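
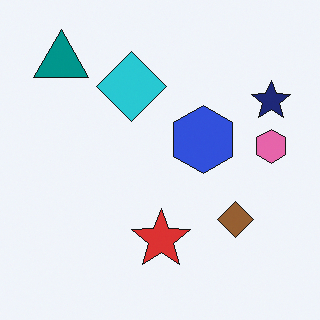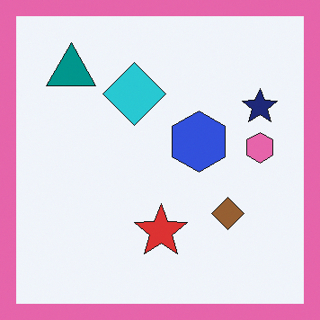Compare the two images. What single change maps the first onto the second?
Framed with a pink border.

A solid pink frame runs around the edge of the second image, with the content slightly shrunk inside it.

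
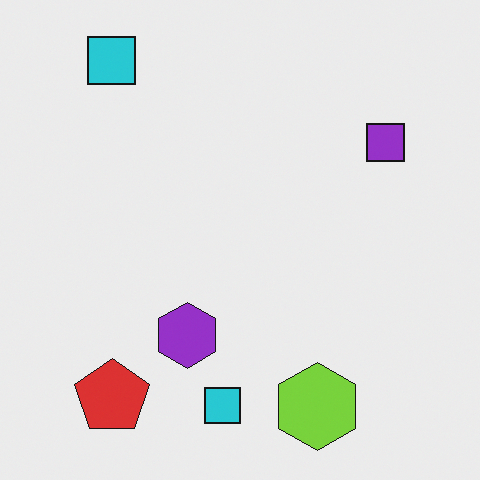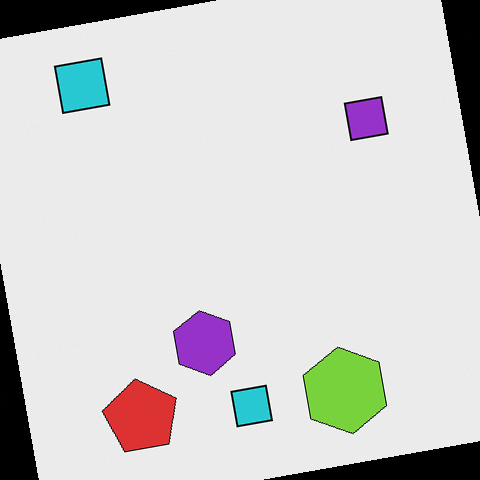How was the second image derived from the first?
It was rotated counter-clockwise by a slight angle.

Every shape is tilted by the same angle and the image corners show triangular fill wedges — a whole-image rotation by a non-right angle.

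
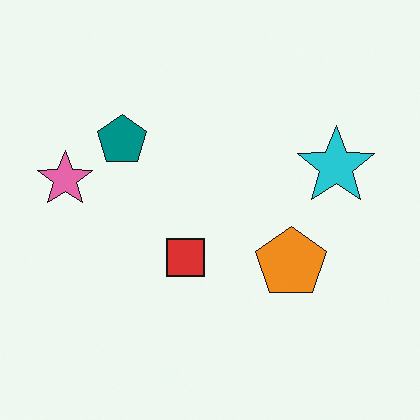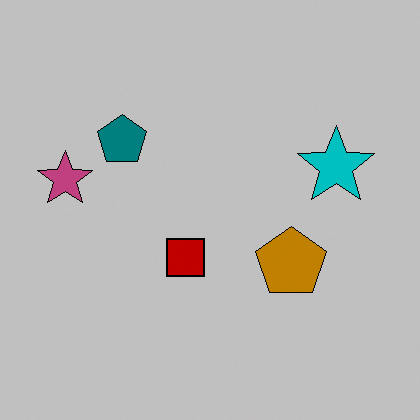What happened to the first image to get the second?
The second image is the first aggressively posterized.

Each flat color has snapped to a coarser quantized level — most visibly, the near-white background has dropped to a flat grey.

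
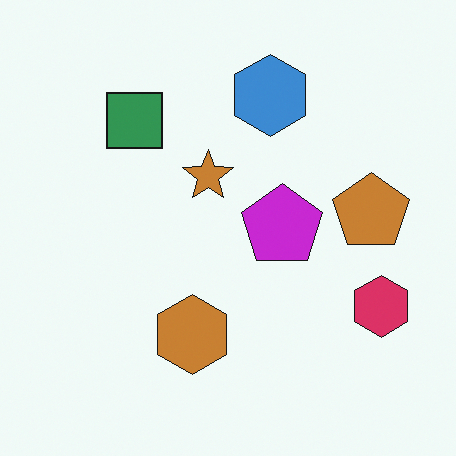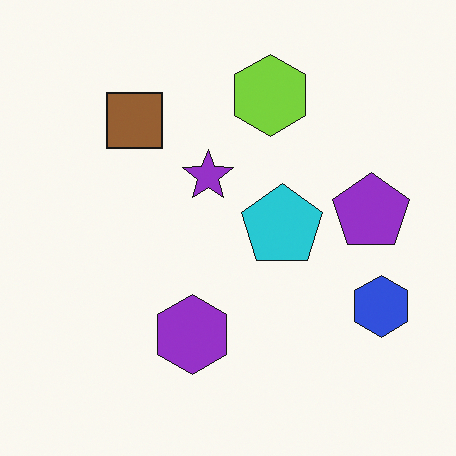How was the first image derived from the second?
This is the original image hue-shifted through roughly a third of the color wheel.

Every shape's color has rotated by the same amount around the hue wheel — a uniform hue shift.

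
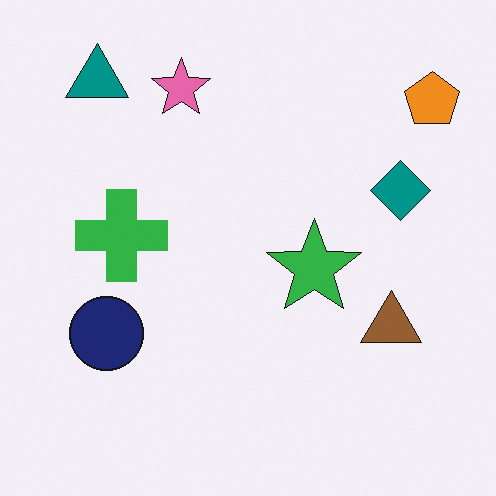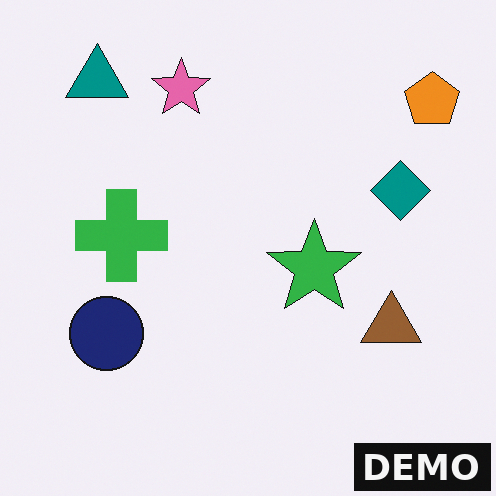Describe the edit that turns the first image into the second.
Watermarked with the text "DEMO" in the lower-right corner.

A dark label reading "DEMO" appears in the lower-right corner.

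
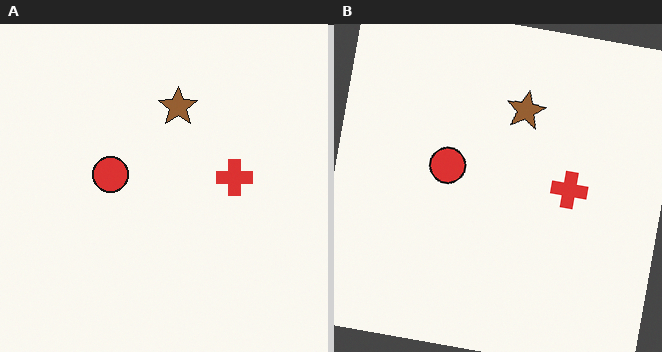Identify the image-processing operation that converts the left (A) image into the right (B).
The right (B) image is the left (A) rotated clockwise by a small amount.

Every shape is tilted by the same angle and the image corners show triangular fill wedges — a whole-image rotation by a non-right angle.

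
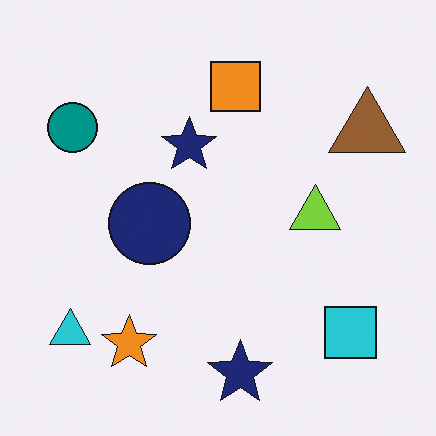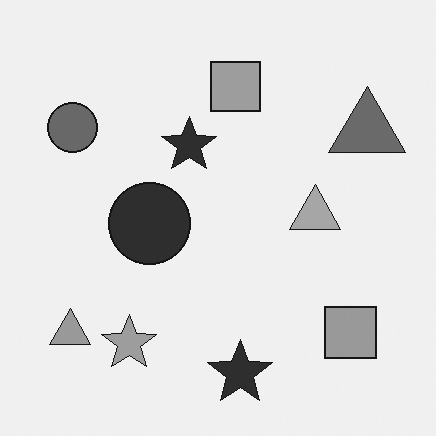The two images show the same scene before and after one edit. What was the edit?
The second image is the first converted to grayscale.

All color is removed — every shape is now a shade of grey.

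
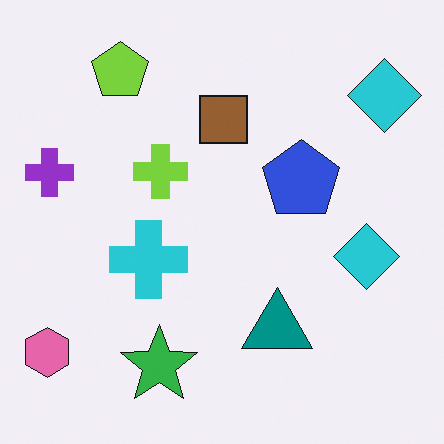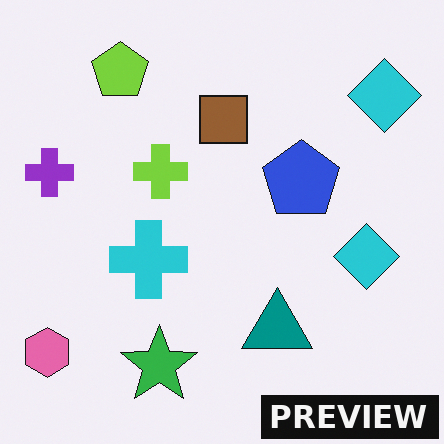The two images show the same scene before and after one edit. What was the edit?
The transformation is: watermarked with the text "PREVIEW" in the lower-right corner.

A dark label reading "PREVIEW" appears in the lower-right corner.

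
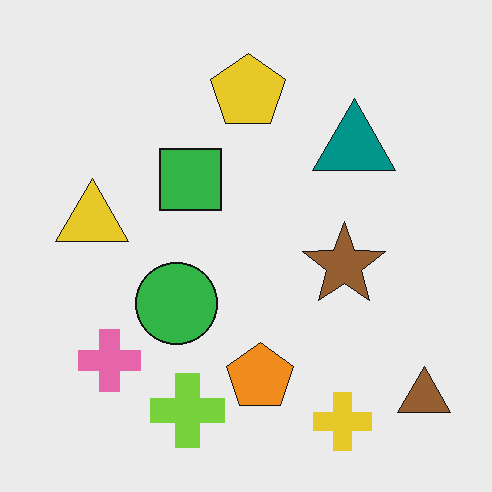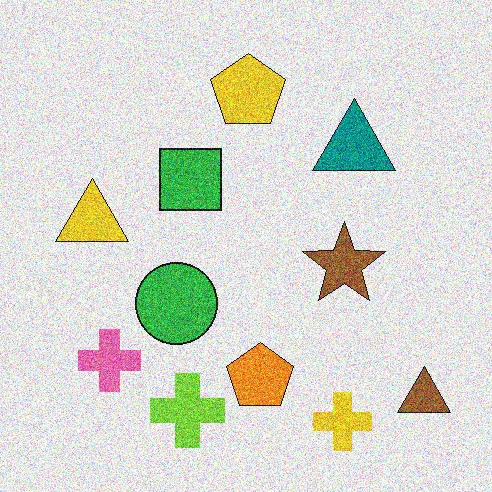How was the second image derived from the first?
The second image is the first degraded with strong gaussian noise.

Random speckle covers the whole image, including the flat background.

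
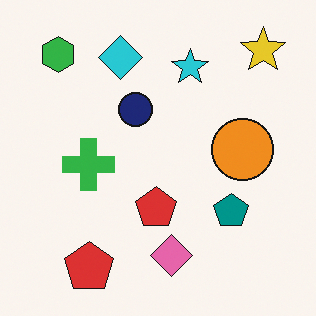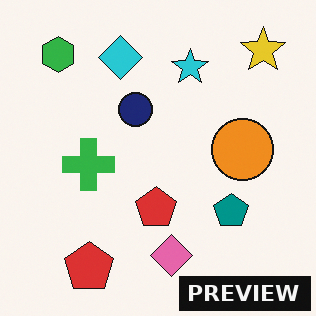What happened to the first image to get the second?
The transformation is: watermarked with the text "PREVIEW" in the lower-right corner.

A dark label reading "PREVIEW" appears in the lower-right corner.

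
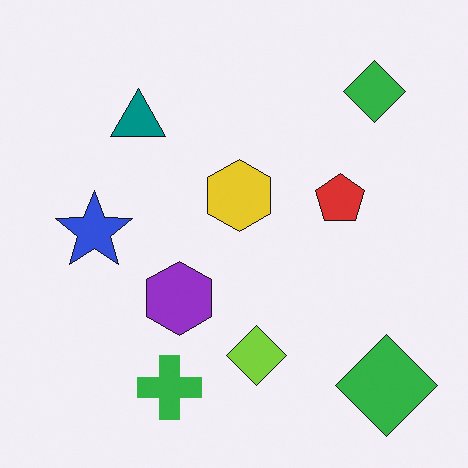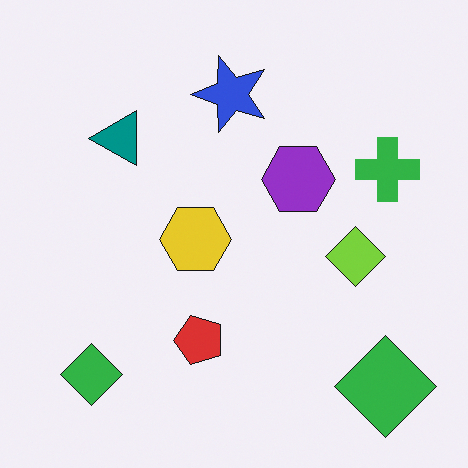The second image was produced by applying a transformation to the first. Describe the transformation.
It was transposed (reflected across the top-left ↔ bottom-right diagonal).

Shapes have swapped their row and column positions — what was in the top-right is now in the bottom-left — a diagonal reflection.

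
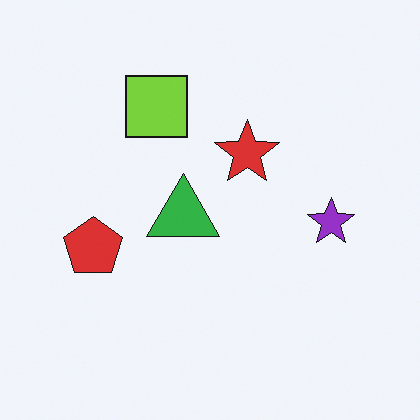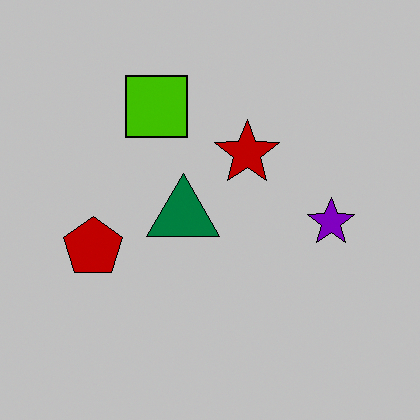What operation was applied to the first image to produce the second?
The transformation is: heavily posterized to just a handful of flat colors.

Each flat color has snapped to a coarser quantized level — most visibly, the near-white background has dropped to a flat grey.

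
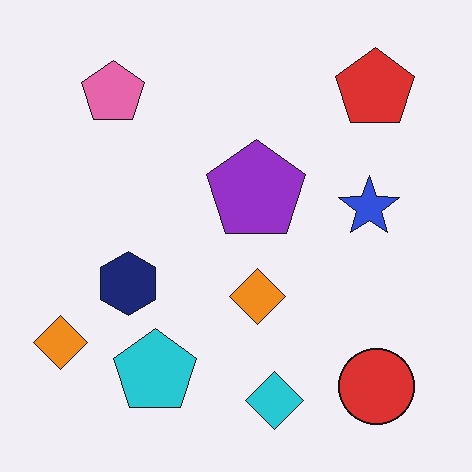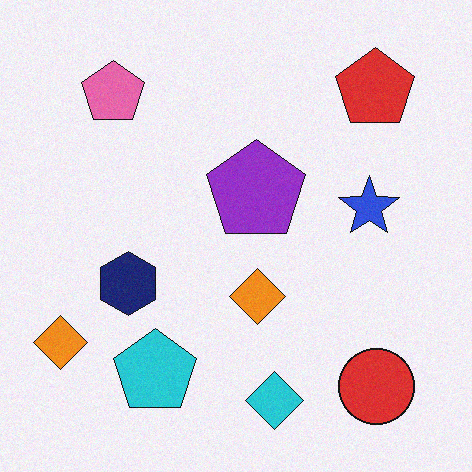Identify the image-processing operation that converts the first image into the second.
The image was degraded with a light layer of grain.

Random speckle covers the whole image, including the flat background.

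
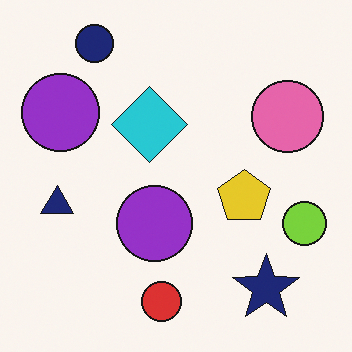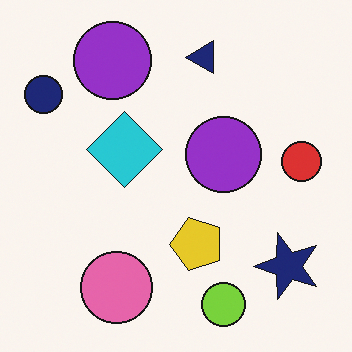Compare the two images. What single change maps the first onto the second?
This is the original image transposed (reflected across the top-left ↔ bottom-right diagonal).

Shapes have swapped their row and column positions — what was in the top-right is now in the bottom-left — a diagonal reflection.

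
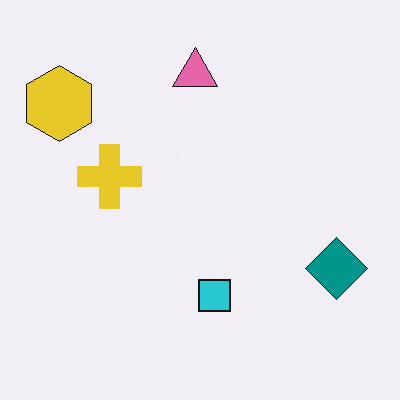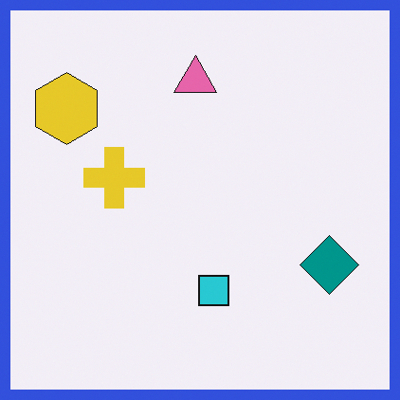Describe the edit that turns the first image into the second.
The transformation is: framed with a blue border.

A solid blue frame runs around the edge of the second image, with the content slightly shrunk inside it.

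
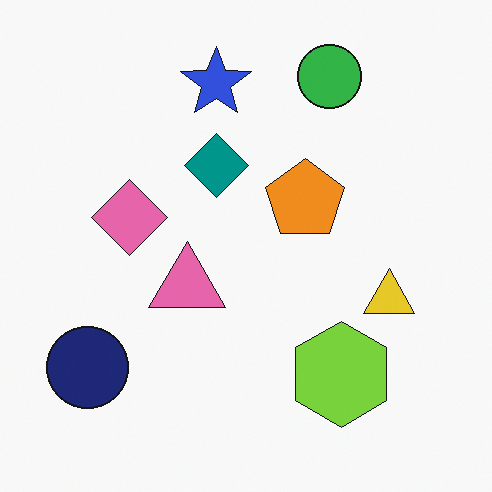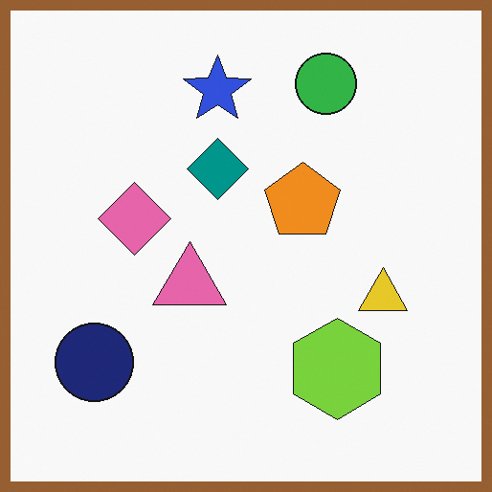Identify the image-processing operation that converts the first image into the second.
Framed with a brown border.

A solid brown frame runs around the edge of the second image, with the content slightly shrunk inside it.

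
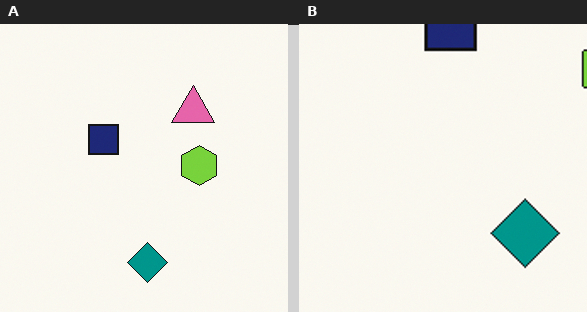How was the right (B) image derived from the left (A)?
The transformation is: cropped tightly and scaled back up.

The visible shapes are larger and the field of view is narrower; shapes near the original edges may be partly or wholly outside the frame — a crop-and-rescale.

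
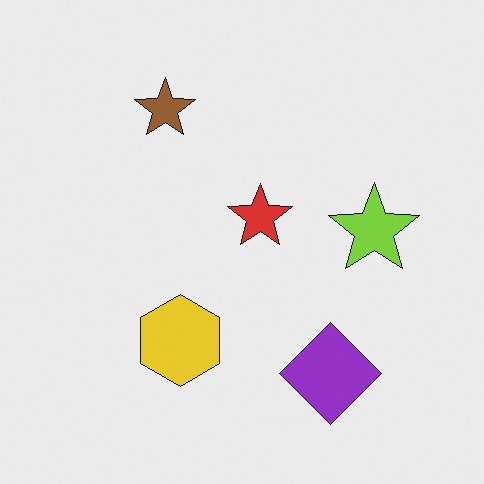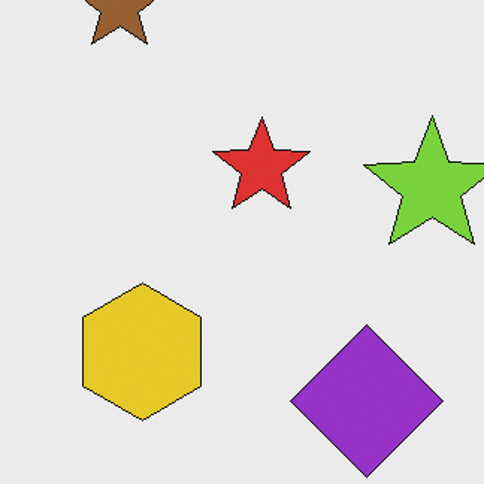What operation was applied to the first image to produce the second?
The second image is the first cropped to a modestly smaller region and rescaled.

The visible shapes are larger and the field of view is narrower; shapes near the original edges may be partly or wholly outside the frame — a crop-and-rescale.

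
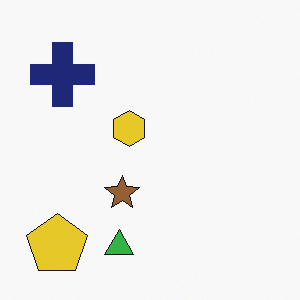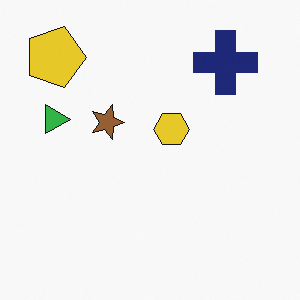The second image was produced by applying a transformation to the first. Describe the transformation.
It was rotated 90° clockwise.

The yellow pentagon sits in the bottom-left of the first image and the top-left of the second — consistent with a whole-image 90° clockwise rotation.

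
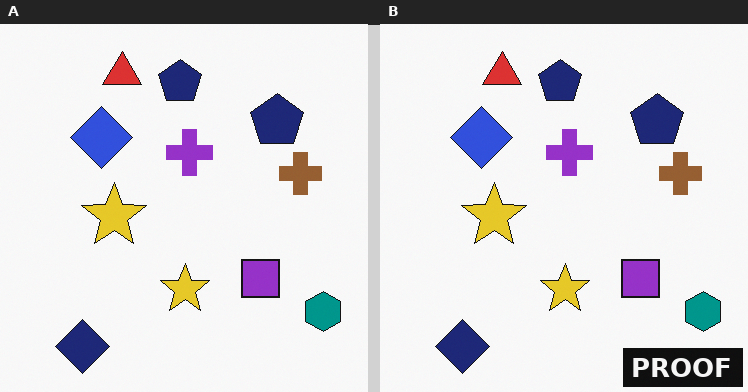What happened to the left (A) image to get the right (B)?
It was watermarked with the text "PROOF" in the lower-right corner.

A dark label reading "PROOF" appears in the lower-right corner.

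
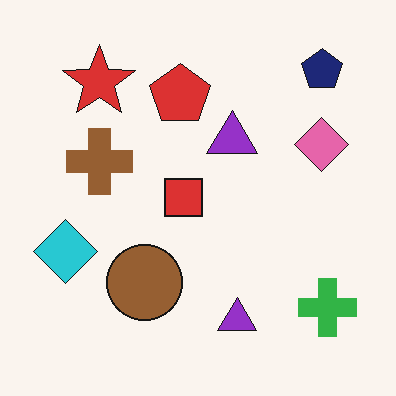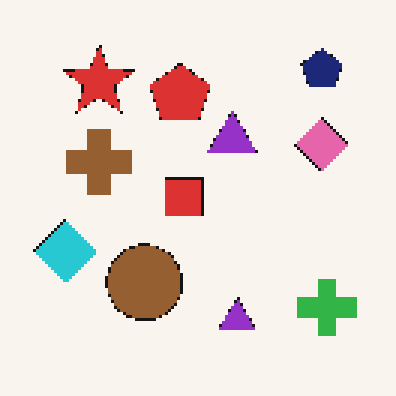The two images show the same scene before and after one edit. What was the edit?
It was mildly pixelated.

Shapes are reduced to large square blocks; fine edges and outlines are lost — a downscale-then-upscale (mosaic) effect.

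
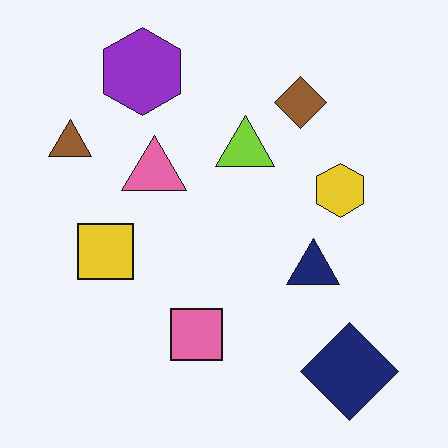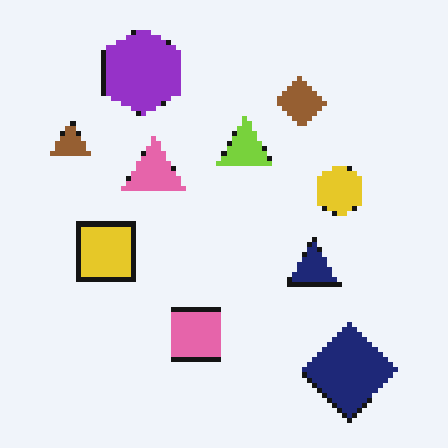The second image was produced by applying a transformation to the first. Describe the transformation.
The image was lightly pixelated (a mild mosaic effect).

Shapes are reduced to large square blocks; fine edges and outlines are lost — a downscale-then-upscale (mosaic) effect.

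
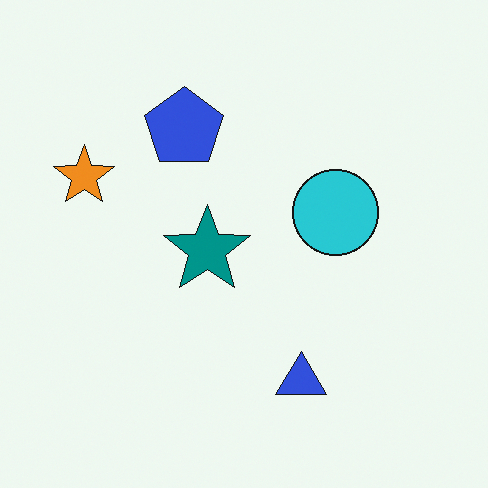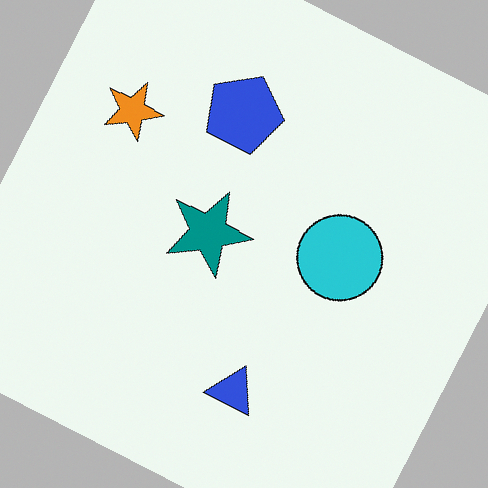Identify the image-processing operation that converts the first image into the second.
The transformation is: rotated clockwise by a moderate amount.

Every shape is tilted by the same angle and the image corners show triangular fill wedges — a whole-image rotation by a non-right angle.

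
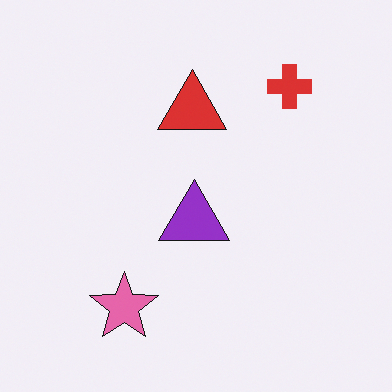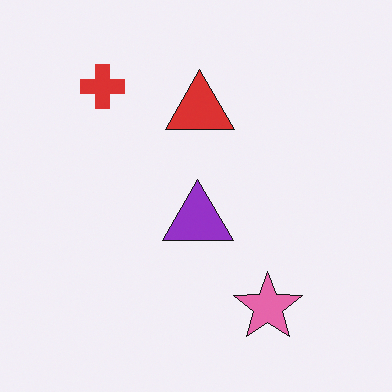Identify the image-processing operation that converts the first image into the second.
The transformation is: flipped horizontally (left ↔ right).

The red cross is in the top-right of the first image and the top-left of the second — shapes on opposite sides of the vertical midline have swapped in a mirror flip.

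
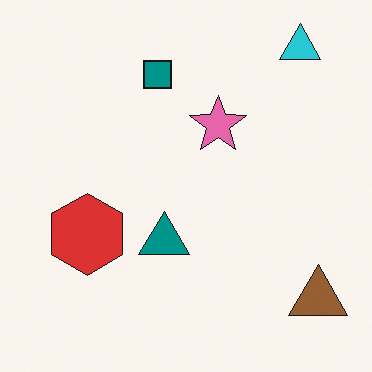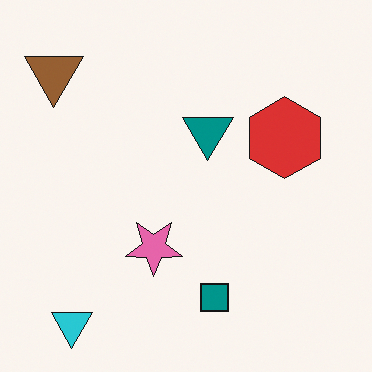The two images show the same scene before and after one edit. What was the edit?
The second image is the first rotated 180°.

The cyan triangle sits in the top-right of the first image and the bottom-left of the second — consistent with a whole-image 180° rotation.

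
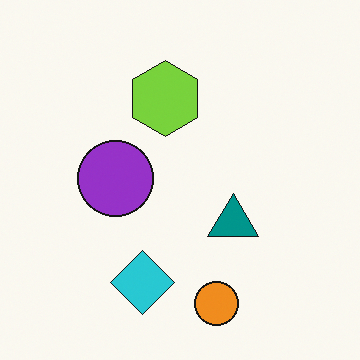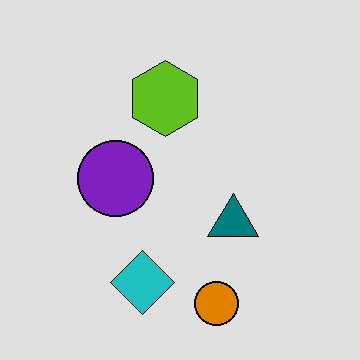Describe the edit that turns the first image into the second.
The image was posterized to a reduced palette.

Each flat color has snapped to a coarser quantized level — most visibly, the near-white background has dropped to a flat grey.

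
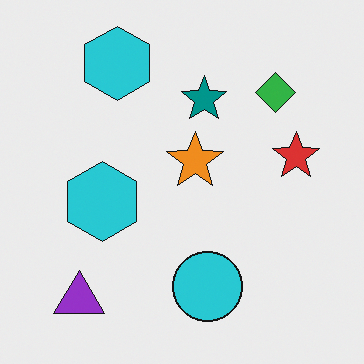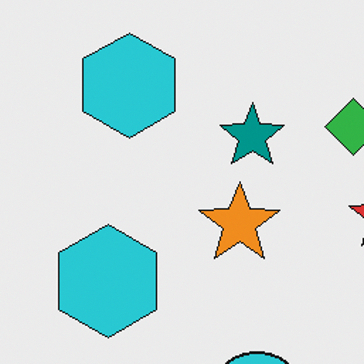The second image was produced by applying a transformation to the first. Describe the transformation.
Cropped to a modestly smaller region and rescaled.

The visible shapes are larger and the field of view is narrower; shapes near the original edges may be partly or wholly outside the frame — a crop-and-rescale.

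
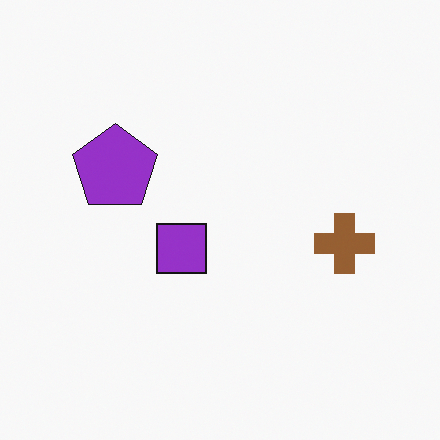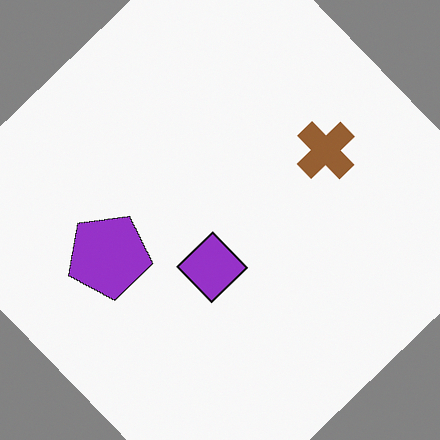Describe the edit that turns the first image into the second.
The second image is the first rotated counter-clockwise by a large amount — several tens of degrees.

Every shape is tilted by the same angle and the image corners show triangular fill wedges — a whole-image rotation by a non-right angle.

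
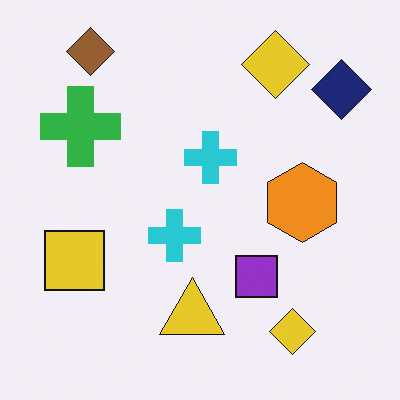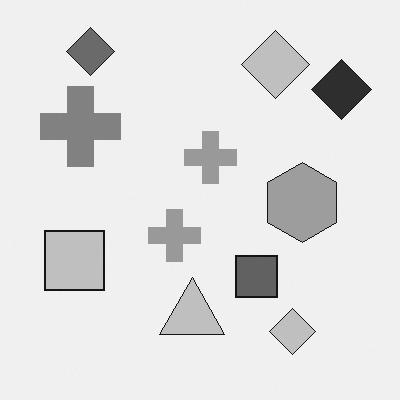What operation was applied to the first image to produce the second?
The transformation is: converted to grayscale.

All color is removed — every shape is now a shade of grey.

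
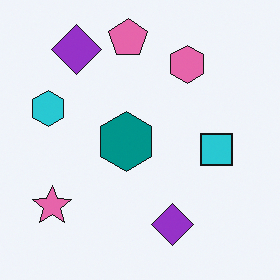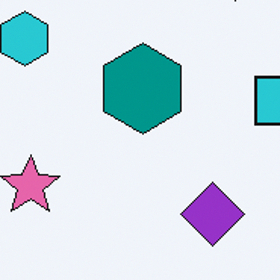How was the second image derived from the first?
It was cropped to a modestly smaller region and rescaled.

The visible shapes are larger and the field of view is narrower; shapes near the original edges may be partly or wholly outside the frame — a crop-and-rescale.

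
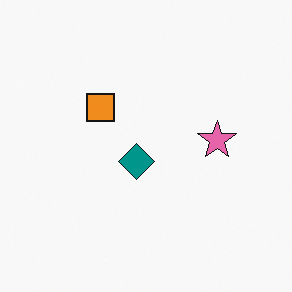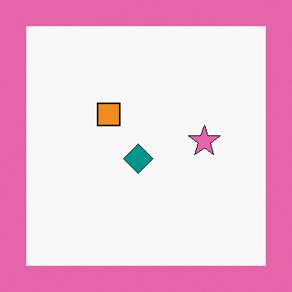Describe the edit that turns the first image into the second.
The transformation is: framed with a pink border.

A solid pink frame runs around the edge of the second image, with the content slightly shrunk inside it.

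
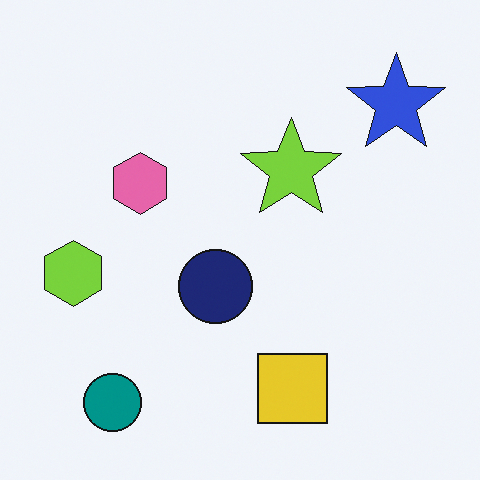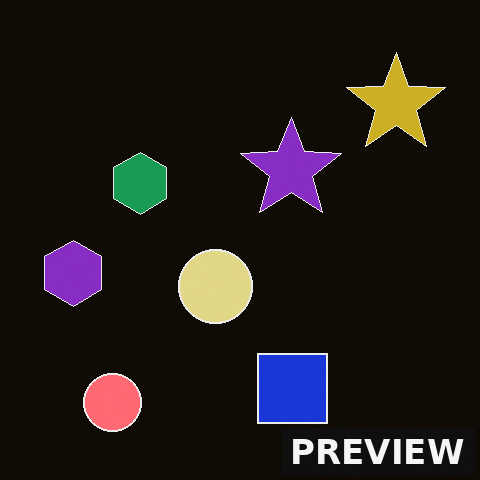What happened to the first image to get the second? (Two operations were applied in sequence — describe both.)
Color-inverted (negative), then watermarked with the text "PREVIEW" in the lower-right corner.

The light background has become dark and every shape's color is its complement — a photographic negative. A dark label reading "PREVIEW" appears in the lower-right corner.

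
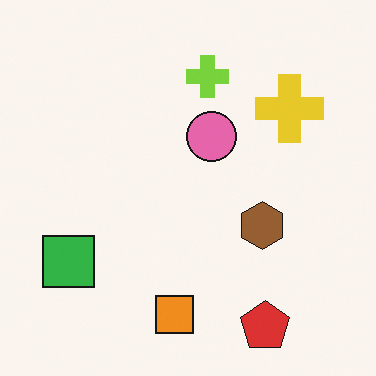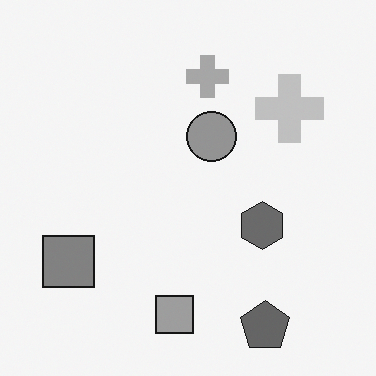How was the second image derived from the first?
The image was converted to grayscale.

All color is removed — every shape is now a shade of grey.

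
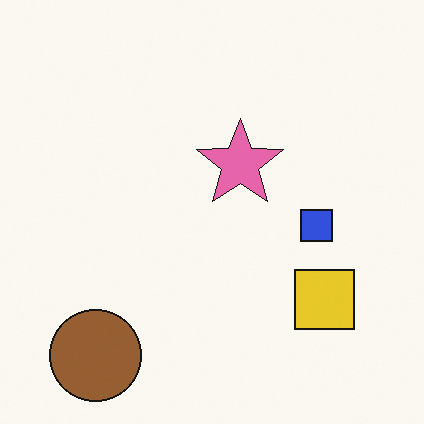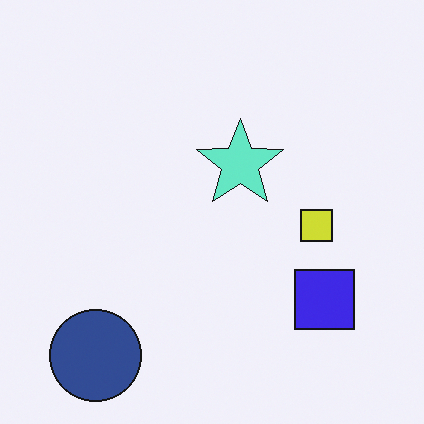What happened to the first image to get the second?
The image was hue-shifted by a large amount.

Every shape's color has rotated by the same amount around the hue wheel — a uniform hue shift.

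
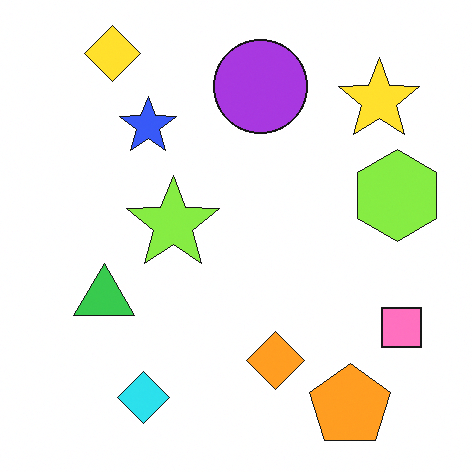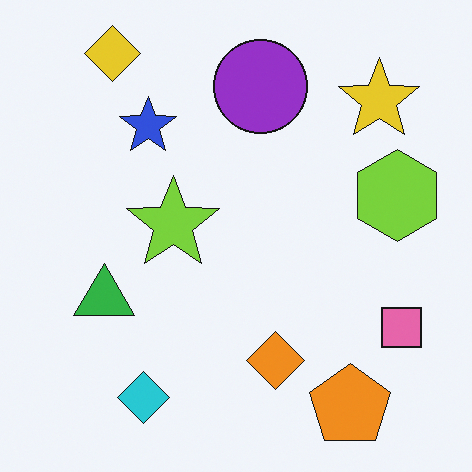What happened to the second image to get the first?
Brightened a little.

Every pixel — background and shapes alike — is uniformly brightened.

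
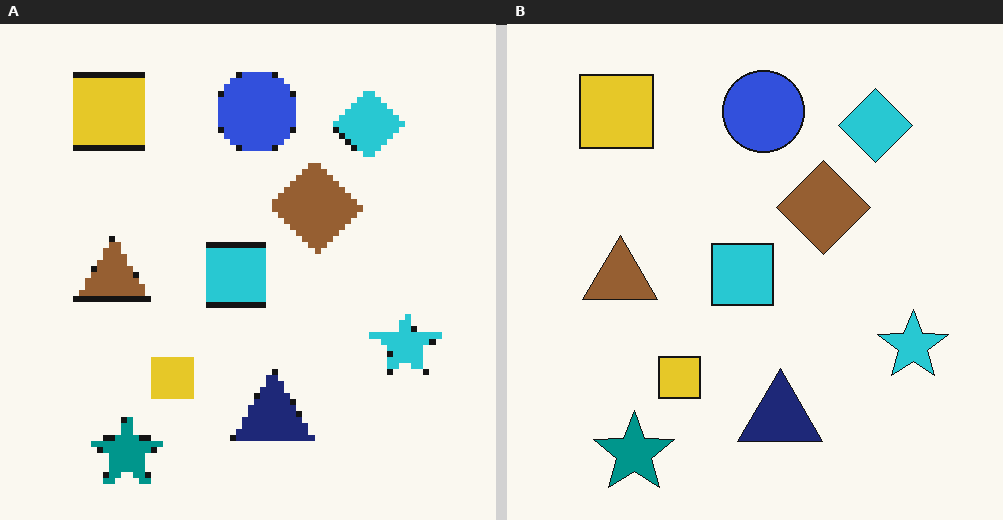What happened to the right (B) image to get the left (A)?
The image was moderately pixelated.

Shapes are reduced to large square blocks; fine edges and outlines are lost — a downscale-then-upscale (mosaic) effect.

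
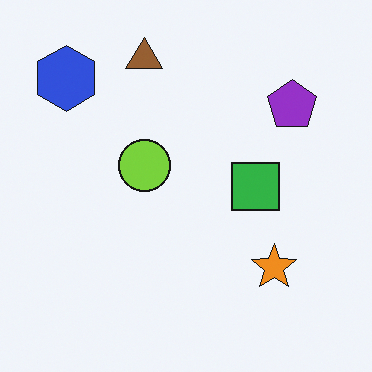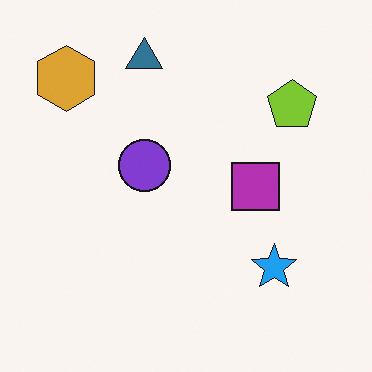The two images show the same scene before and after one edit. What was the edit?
The second image is the first hue-shifted by a large amount.

Every shape's color has rotated by the same amount around the hue wheel — a uniform hue shift.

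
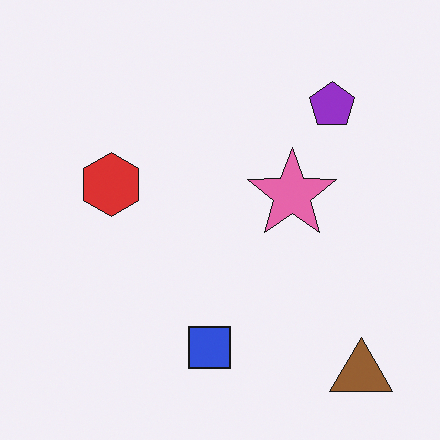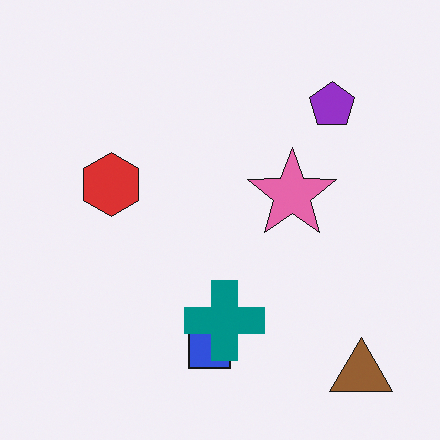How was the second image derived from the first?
The transformation is: overlaid with an additional teal cross.

A teal cross appears in the second image that is absent from the first.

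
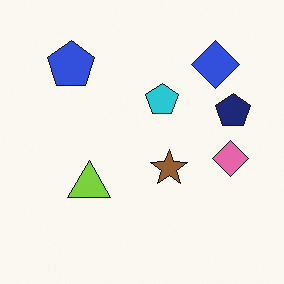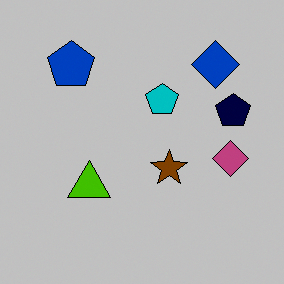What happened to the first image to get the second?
This is the original image aggressively posterized.

Each flat color has snapped to a coarser quantized level — most visibly, the near-white background has dropped to a flat grey.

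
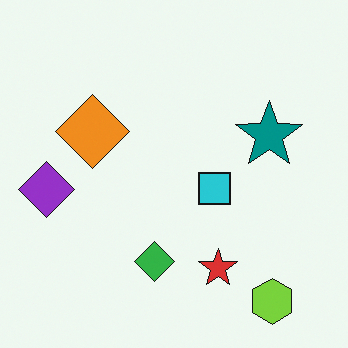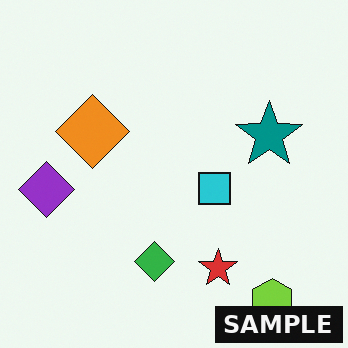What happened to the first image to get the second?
This is the original image watermarked with the text "SAMPLE" in the lower-right corner.

A dark label reading "SAMPLE" appears in the lower-right corner.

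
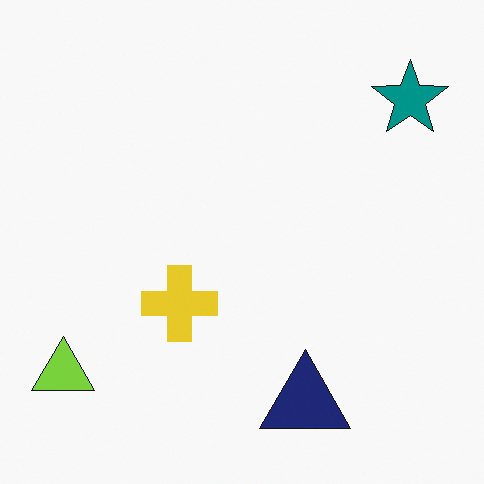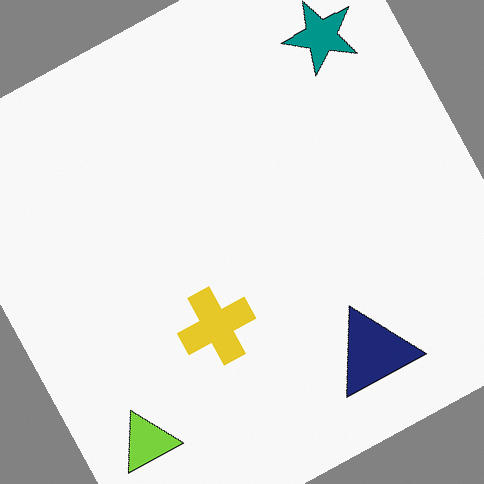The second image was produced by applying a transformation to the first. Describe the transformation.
This is the original image rotated counter-clockwise by a moderate amount.

Every shape is tilted by the same angle and the image corners show triangular fill wedges — a whole-image rotation by a non-right angle.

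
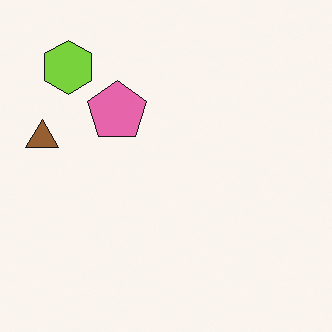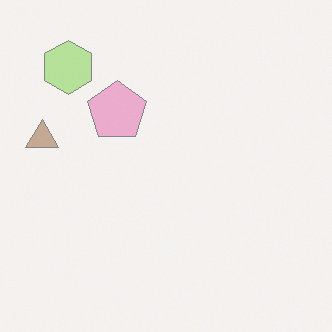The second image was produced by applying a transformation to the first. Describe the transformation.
This is the original image given much lower contrast.

Tones are pushed toward mid-grey across the whole image — a global contrast change.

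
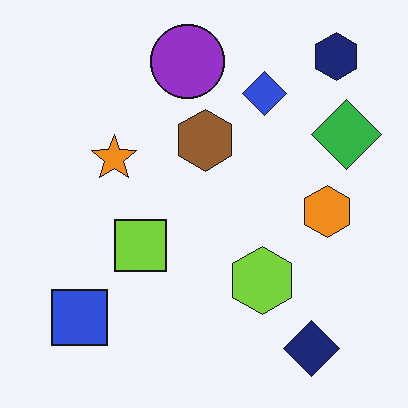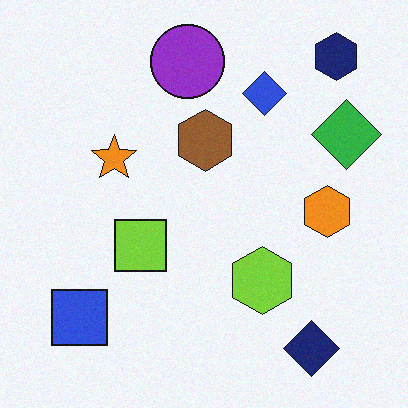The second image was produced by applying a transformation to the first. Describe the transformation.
This is the original image degraded with subtle gaussian noise.

Random speckle covers the whole image, including the flat background.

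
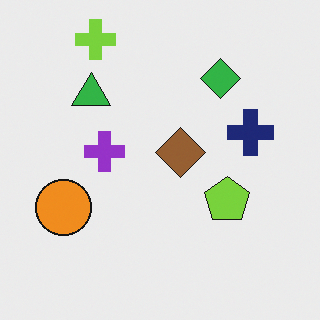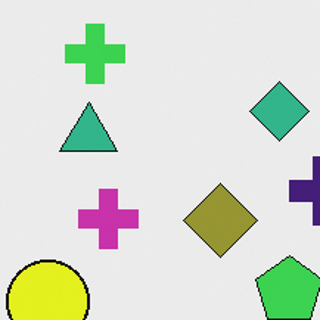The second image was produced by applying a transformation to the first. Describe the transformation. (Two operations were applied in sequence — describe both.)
The second image is the first hue-shifted by a small amount, then cropped to a modestly smaller region and rescaled.

Every shape's color has rotated by the same amount around the hue wheel — a uniform hue shift. The visible shapes are larger and the field of view is narrower; shapes near the original edges may be partly or wholly outside the frame — a crop-and-rescale.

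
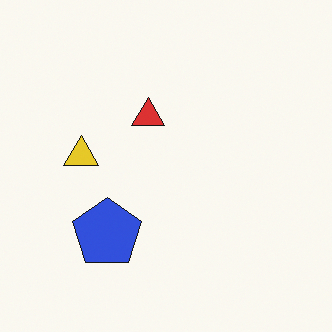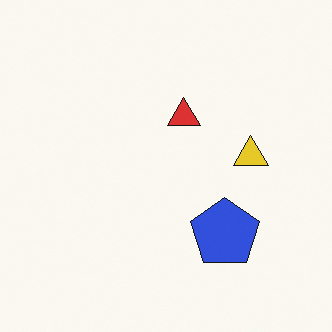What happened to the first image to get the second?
It was flipped horizontally (left ↔ right).

The yellow triangle is in the left of the first image and the right of the second — shapes on opposite sides of the vertical midline have swapped in a mirror flip.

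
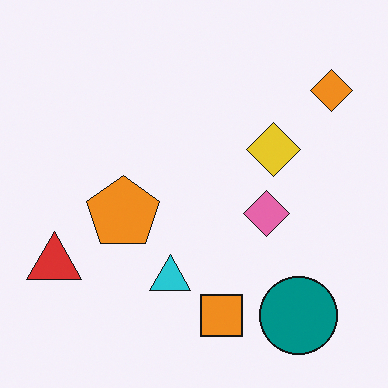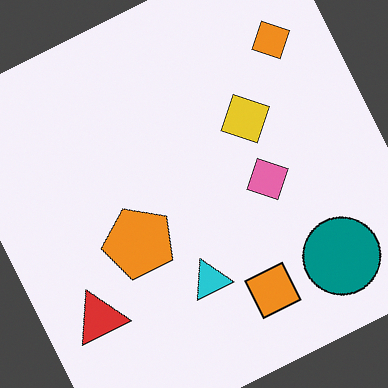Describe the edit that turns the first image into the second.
This is the original image rotated counter-clockwise by a moderate amount.

Every shape is tilted by the same angle and the image corners show triangular fill wedges — a whole-image rotation by a non-right angle.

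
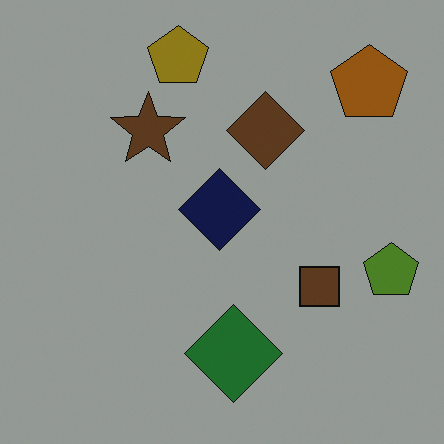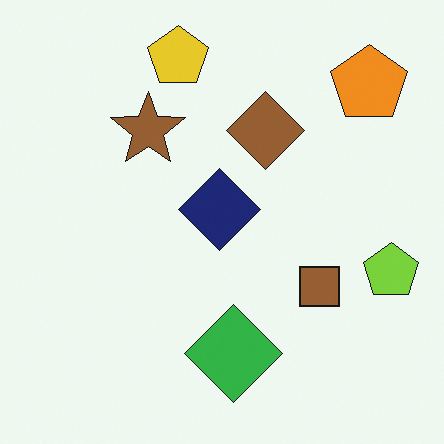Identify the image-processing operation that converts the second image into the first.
It was darkened a lot.

Every pixel — background and shapes alike — is uniformly darkened.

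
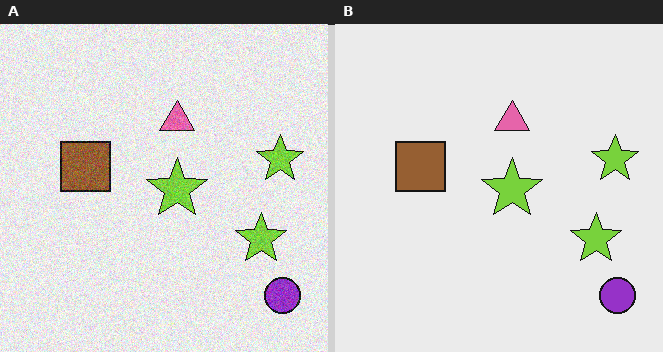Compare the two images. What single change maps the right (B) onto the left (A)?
It was degraded with visible gaussian noise.

Random speckle covers the whole image, including the flat background.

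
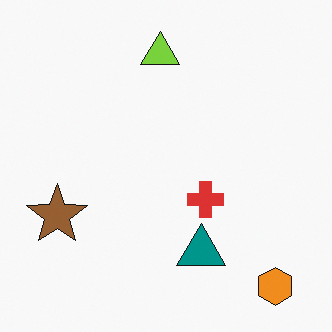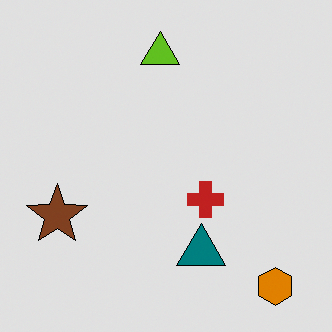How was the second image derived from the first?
The image was posterized to a reduced palette.

Each flat color has snapped to a coarser quantized level — most visibly, the near-white background has dropped to a flat grey.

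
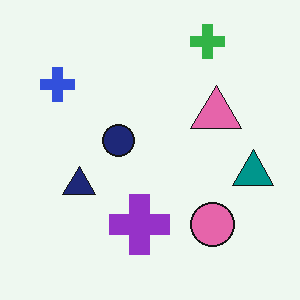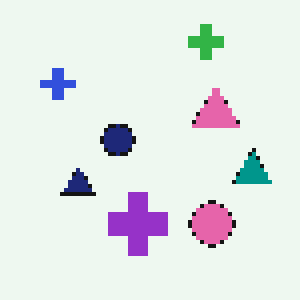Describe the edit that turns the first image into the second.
It was lightly pixelated (a mild mosaic effect).

Shapes are reduced to large square blocks; fine edges and outlines are lost — a downscale-then-upscale (mosaic) effect.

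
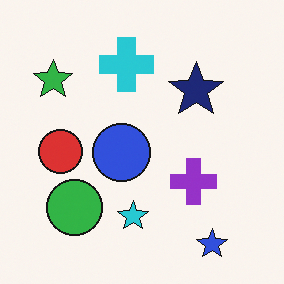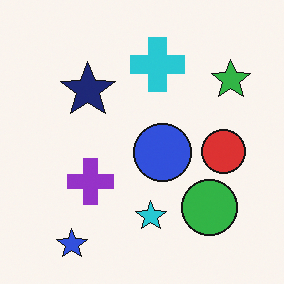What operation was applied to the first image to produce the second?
Flipped horizontally (left ↔ right).

The green star is in the top-left of the first image and the top-right of the second — shapes on opposite sides of the vertical midline have swapped in a mirror flip.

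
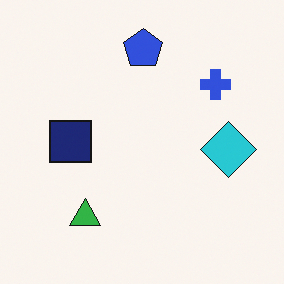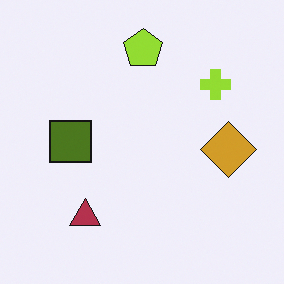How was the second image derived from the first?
It was hue-shifted by a large amount.

Every shape's color has rotated by the same amount around the hue wheel — a uniform hue shift.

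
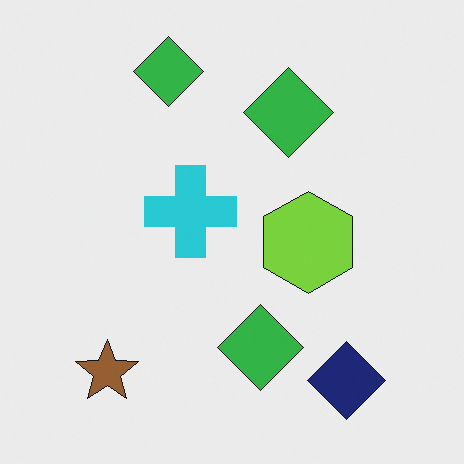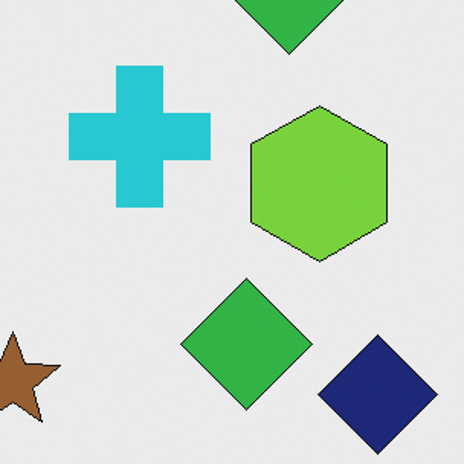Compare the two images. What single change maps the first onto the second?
This is the original image cropped slightly and scaled back up.

The visible shapes are larger and the field of view is narrower; shapes near the original edges may be partly or wholly outside the frame — a crop-and-rescale.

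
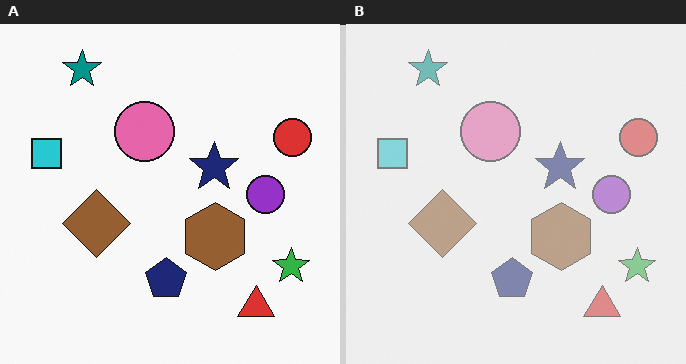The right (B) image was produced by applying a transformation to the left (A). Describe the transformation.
The right (B) image is the left (A) given much lower contrast.

Tones are pushed toward mid-grey across the whole image — a global contrast change.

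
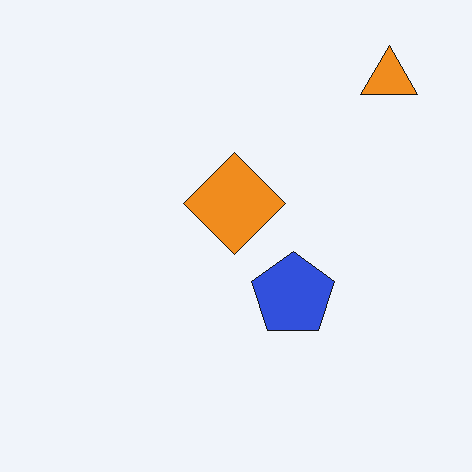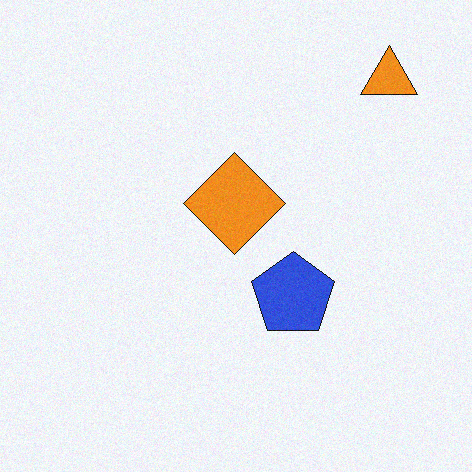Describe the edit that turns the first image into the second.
This is the original image degraded with a light layer of grain.

Random speckle covers the whole image, including the flat background.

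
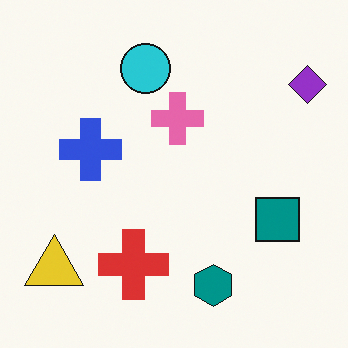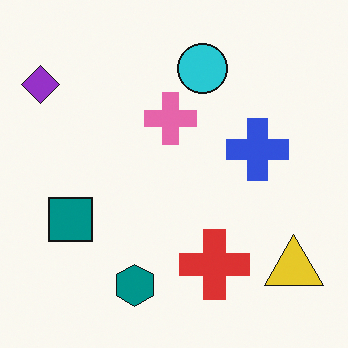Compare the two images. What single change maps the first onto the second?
The transformation is: flipped horizontally (left ↔ right).

The purple diamond is in the top-right of the first image and the top-left of the second — shapes on opposite sides of the vertical midline have swapped in a mirror flip.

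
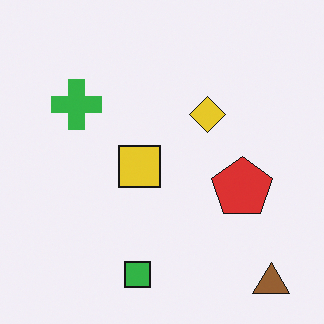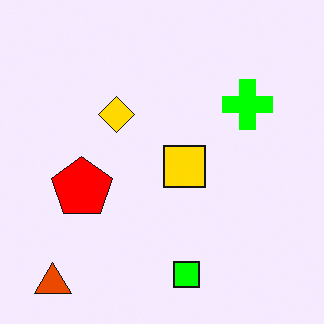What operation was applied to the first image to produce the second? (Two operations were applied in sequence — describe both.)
The transformation is: flipped horizontally (left ↔ right), then made much more vivid (saturation change).

The brown triangle is in the bottom-right of the first image and the bottom-left of the second — shapes on opposite sides of the vertical midline have swapped in a mirror flip. All colors are more vivid — a global saturation change.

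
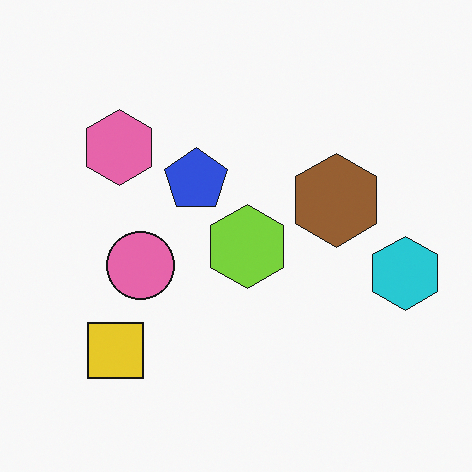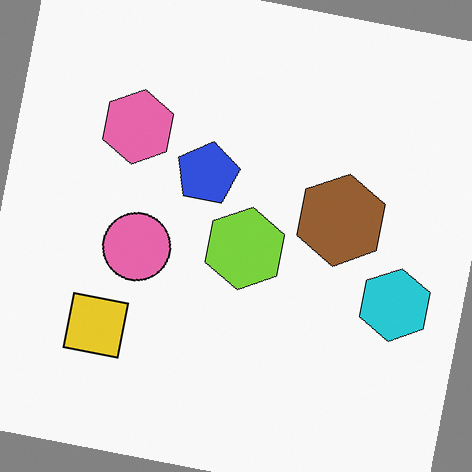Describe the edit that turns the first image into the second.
The image was rotated clockwise by a slight angle.

Every shape is tilted by the same angle and the image corners show triangular fill wedges — a whole-image rotation by a non-right angle.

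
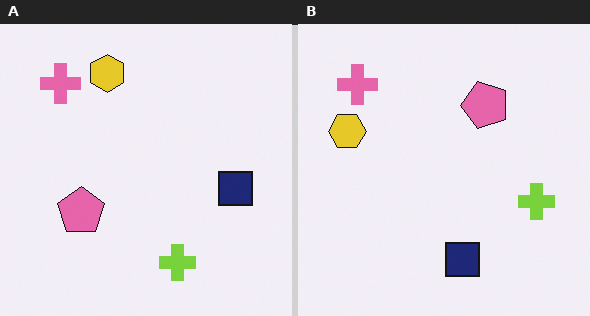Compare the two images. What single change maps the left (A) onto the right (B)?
The transformation is: transposed (reflected across the top-left ↔ bottom-right diagonal).

Shapes have swapped their row and column positions — what was in the top-right is now in the bottom-left — a diagonal reflection.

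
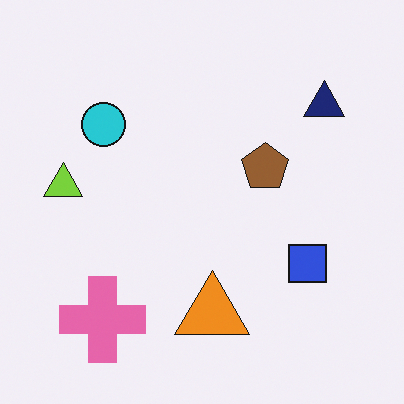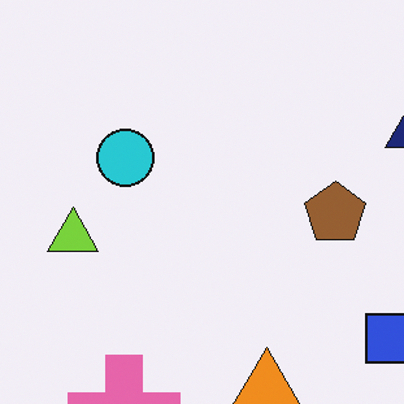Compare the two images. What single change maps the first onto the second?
The second image is the first cropped slightly and scaled back up.

The visible shapes are larger and the field of view is narrower; shapes near the original edges may be partly or wholly outside the frame — a crop-and-rescale.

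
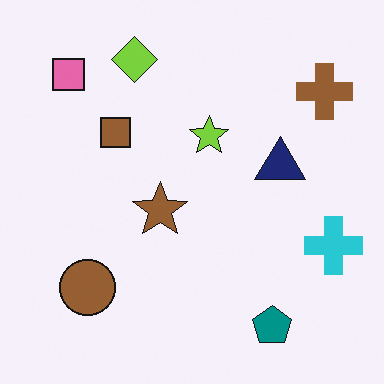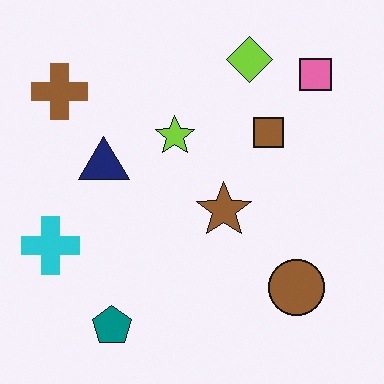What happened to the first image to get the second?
The image was flipped horizontally (left ↔ right).

The cyan cross is in the right of the first image and the left of the second — shapes on opposite sides of the vertical midline have swapped in a mirror flip.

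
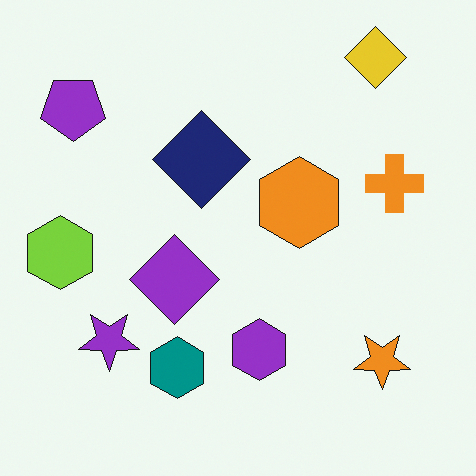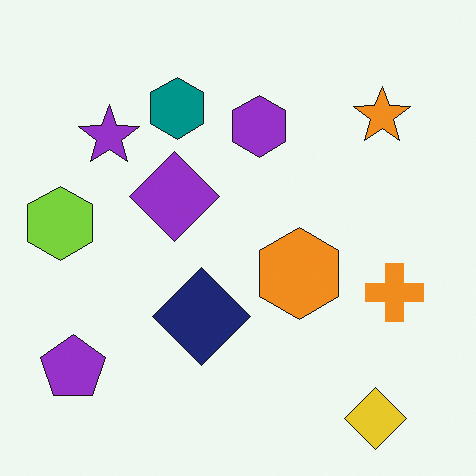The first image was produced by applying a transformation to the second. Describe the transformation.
The first image is the second flipped vertically (top ↔ bottom).

The yellow diamond is in the bottom-right of the second image and the top-right of the first — shapes on opposite sides of the horizontal midline have swapped in a mirror flip.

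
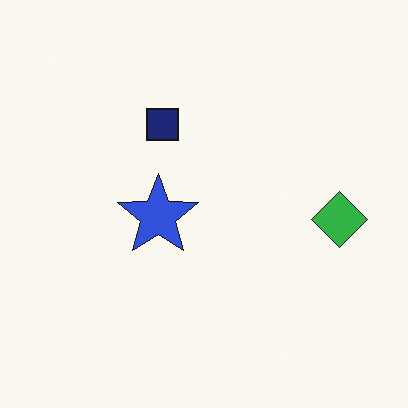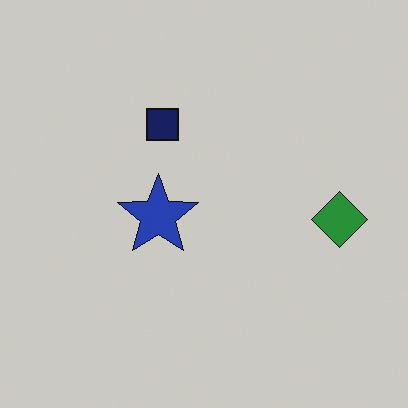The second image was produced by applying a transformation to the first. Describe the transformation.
Slightly darkened.

Every pixel — background and shapes alike — is uniformly darkened.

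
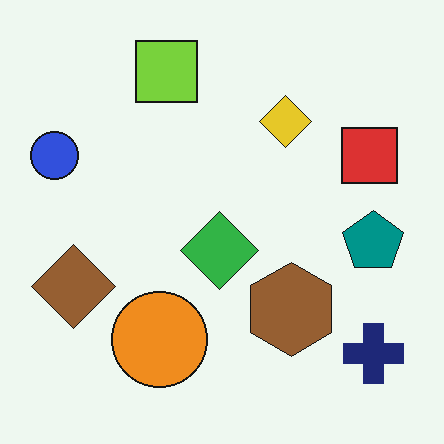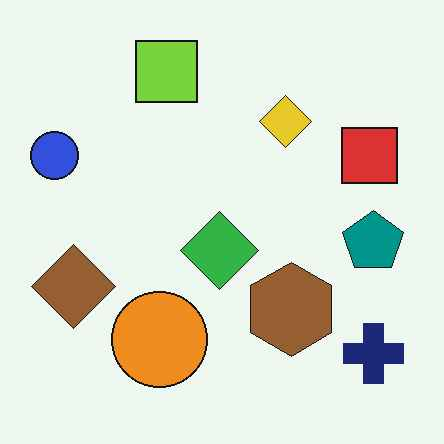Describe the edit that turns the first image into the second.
It was given moderate JPEG compression.

Blocky 8×8 compression artifacts appear around shape edges and the flat background shows ringing — characteristic JPEG degradation.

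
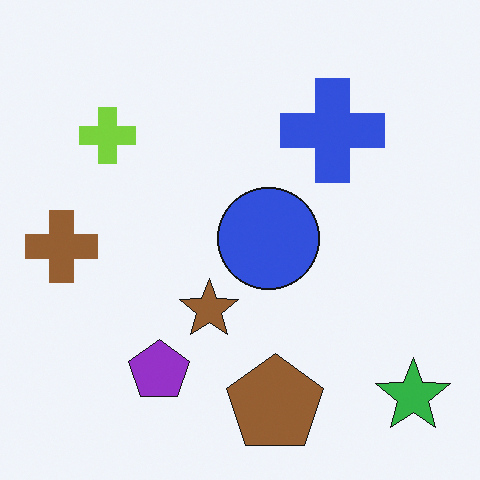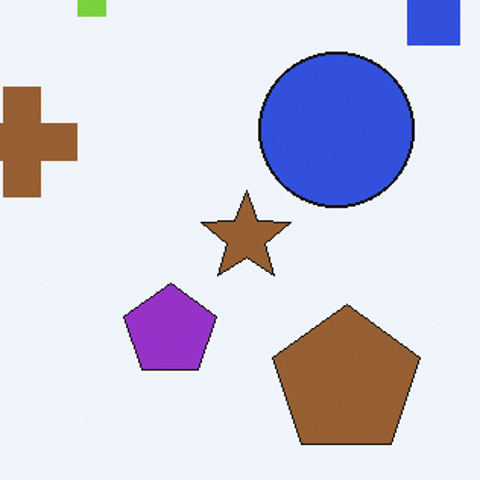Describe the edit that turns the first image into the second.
The image was cropped to a modestly smaller region and rescaled.

The visible shapes are larger and the field of view is narrower; shapes near the original edges may be partly or wholly outside the frame — a crop-and-rescale.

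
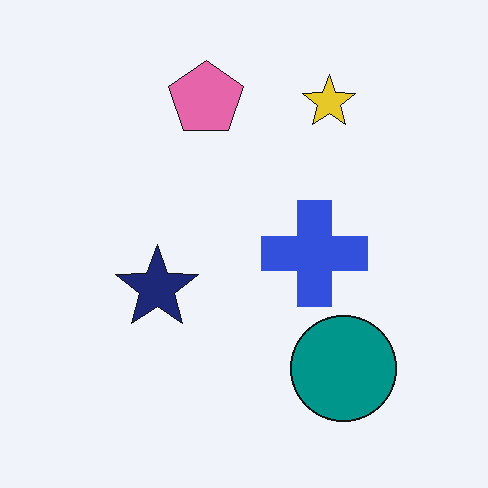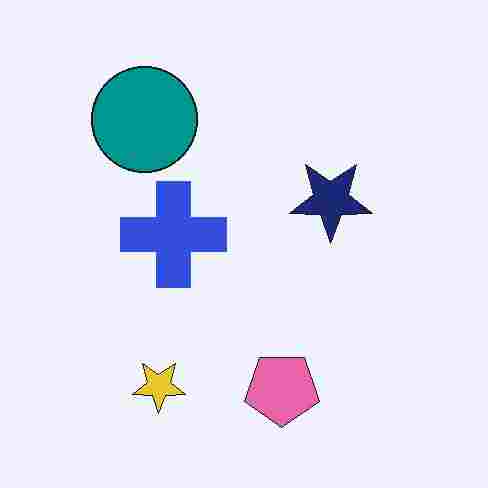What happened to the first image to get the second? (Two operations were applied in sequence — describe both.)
The second image is the first degraded with heavy JPEG compression, then rotated 180°.

Blocky 8×8 compression artifacts appear around shape edges and the flat background shows ringing — characteristic JPEG degradation. The yellow star sits in the top-right of the first image and the bottom-left of the second — consistent with a whole-image 180° rotation.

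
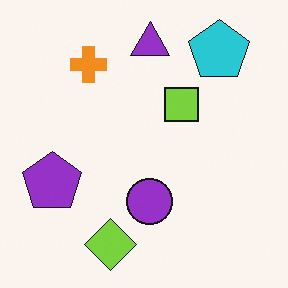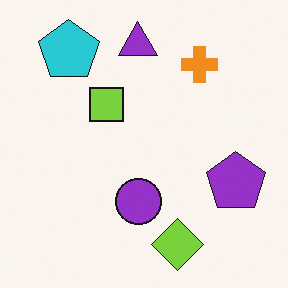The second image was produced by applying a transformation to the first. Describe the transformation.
It was flipped horizontally (left ↔ right).

The purple pentagon is in the left of the first image and the right of the second — shapes on opposite sides of the vertical midline have swapped in a mirror flip.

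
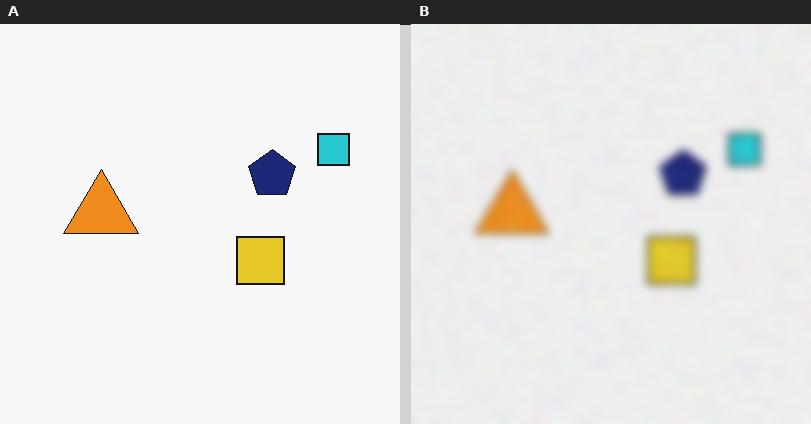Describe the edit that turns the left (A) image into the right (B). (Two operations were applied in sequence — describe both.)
Degraded with heavy additive noise, then moderately blurred.

Random speckle covers the whole image, including the flat background. Shape edges and outlines are uniformly softened across the whole image.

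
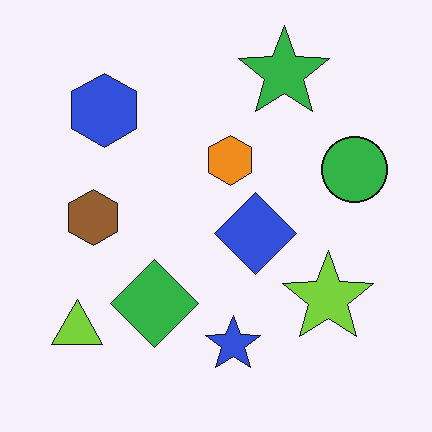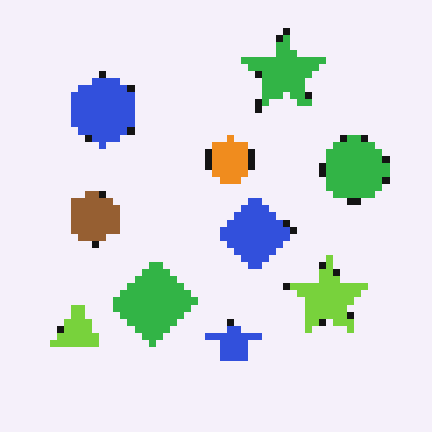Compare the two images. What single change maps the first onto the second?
The image was moderately pixelated.

Shapes are reduced to large square blocks; fine edges and outlines are lost — a downscale-then-upscale (mosaic) effect.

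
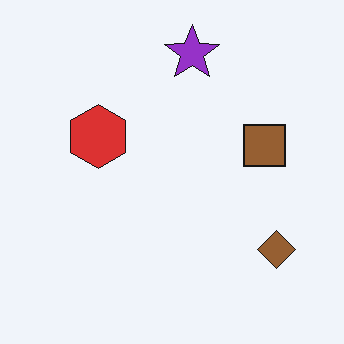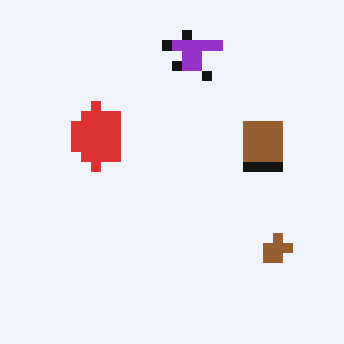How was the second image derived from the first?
The second image is the first heavily pixelated into large blocks.

Shapes are reduced to large square blocks; fine edges and outlines are lost — a downscale-then-upscale (mosaic) effect.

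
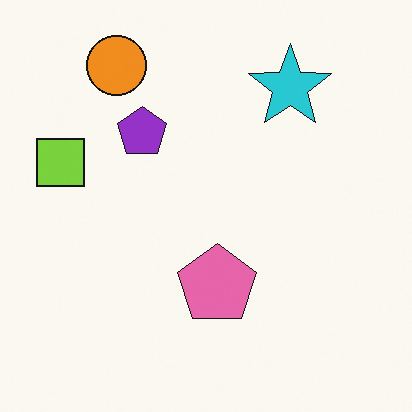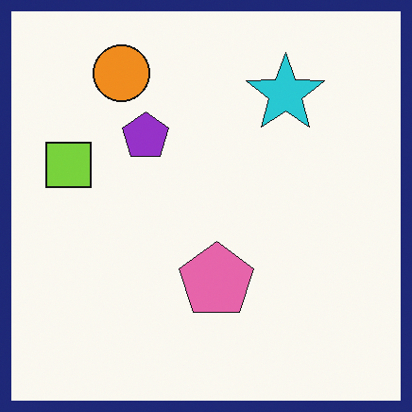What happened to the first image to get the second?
Framed with a navy border.

A solid navy frame runs around the edge of the second image, with the content slightly shrunk inside it.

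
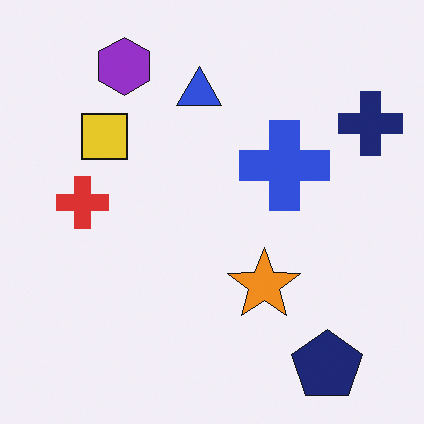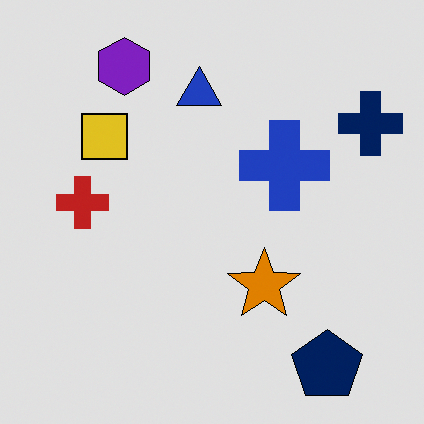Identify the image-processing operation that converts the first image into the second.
Moderately posterized.

Each flat color has snapped to a coarser quantized level — most visibly, the near-white background has dropped to a flat grey.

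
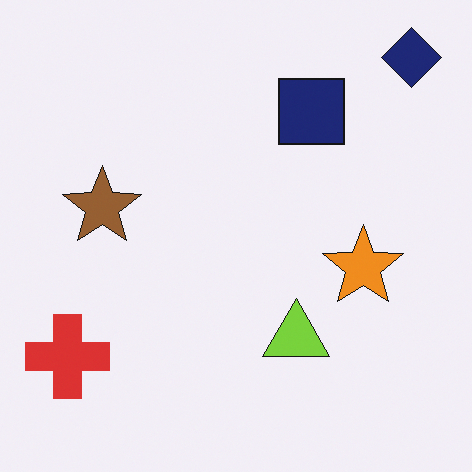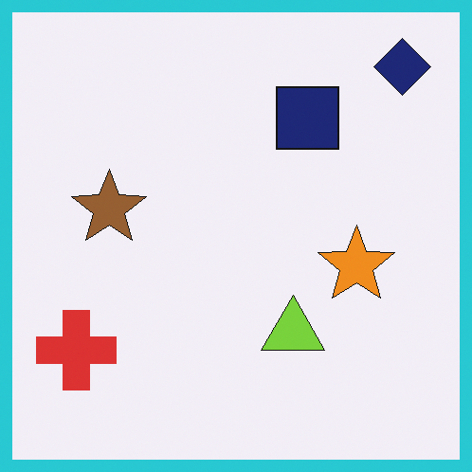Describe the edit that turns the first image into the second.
This is the original image framed with a cyan border.

A solid cyan frame runs around the edge of the second image, with the content slightly shrunk inside it.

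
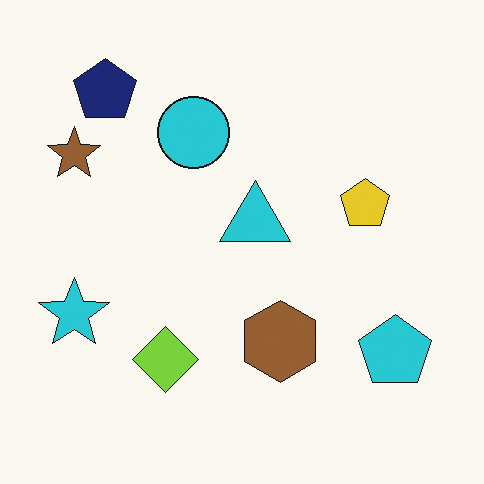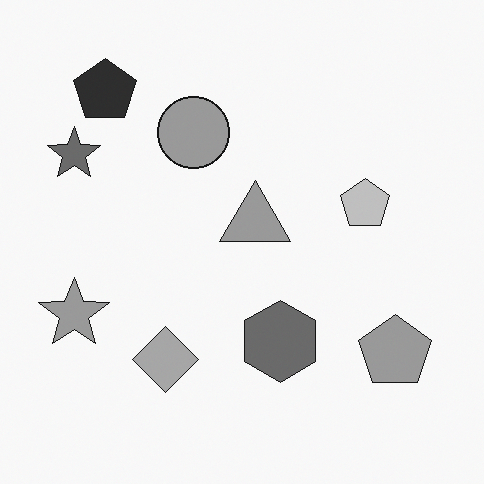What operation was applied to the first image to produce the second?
Converted to grayscale.

All color is removed — every shape is now a shade of grey.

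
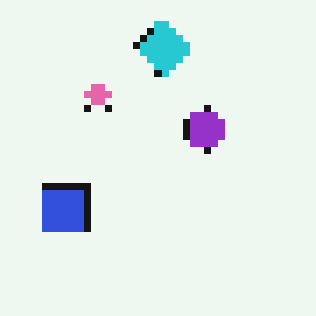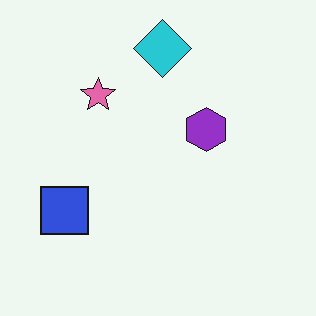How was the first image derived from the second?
The first image is the second moderately pixelated.

Shapes are reduced to large square blocks; fine edges and outlines are lost — a downscale-then-upscale (mosaic) effect.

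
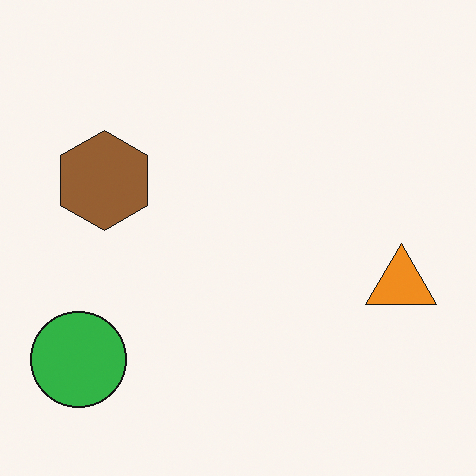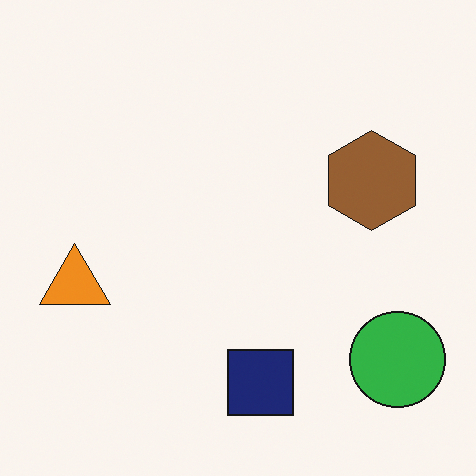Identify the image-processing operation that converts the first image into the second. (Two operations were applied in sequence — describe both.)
The transformation is: flipped horizontally (left ↔ right), then overlaid with an additional navy square.

The orange triangle is in the right of the first image and the left of the second — shapes on opposite sides of the vertical midline have swapped in a mirror flip. A navy square appears in the second image that is absent from the first.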